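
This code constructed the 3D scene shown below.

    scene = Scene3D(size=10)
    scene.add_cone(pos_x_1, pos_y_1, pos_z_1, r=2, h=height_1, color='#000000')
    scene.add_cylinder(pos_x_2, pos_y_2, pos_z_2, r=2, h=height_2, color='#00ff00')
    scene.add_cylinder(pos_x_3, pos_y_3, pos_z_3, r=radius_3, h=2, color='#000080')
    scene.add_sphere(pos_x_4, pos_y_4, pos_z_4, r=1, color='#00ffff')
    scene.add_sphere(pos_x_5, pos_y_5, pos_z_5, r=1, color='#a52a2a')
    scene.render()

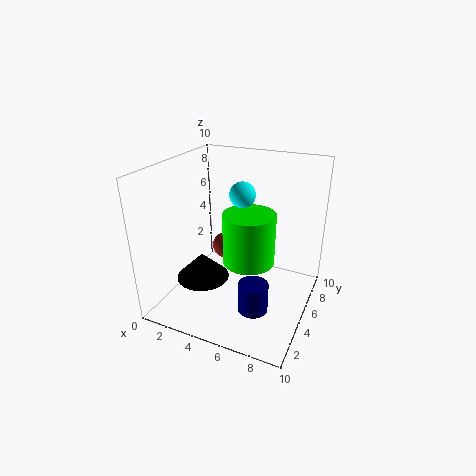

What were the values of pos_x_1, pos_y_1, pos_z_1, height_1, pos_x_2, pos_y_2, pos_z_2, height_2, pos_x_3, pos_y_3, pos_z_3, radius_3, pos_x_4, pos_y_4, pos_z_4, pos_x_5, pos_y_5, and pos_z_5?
pos_x_1 = 2; pos_y_1 = 5; pos_z_1 = 1; height_1 = 2; pos_x_2 = 5; pos_y_2 = 7; pos_z_2 = 2; height_2 = 4; pos_x_3 = 7; pos_y_3 = 3; pos_z_3 = 1; radius_3 = 1; pos_x_4 = 4; pos_y_4 = 8; pos_z_4 = 7; pos_x_5 = 3; pos_y_5 = 7; pos_z_5 = 3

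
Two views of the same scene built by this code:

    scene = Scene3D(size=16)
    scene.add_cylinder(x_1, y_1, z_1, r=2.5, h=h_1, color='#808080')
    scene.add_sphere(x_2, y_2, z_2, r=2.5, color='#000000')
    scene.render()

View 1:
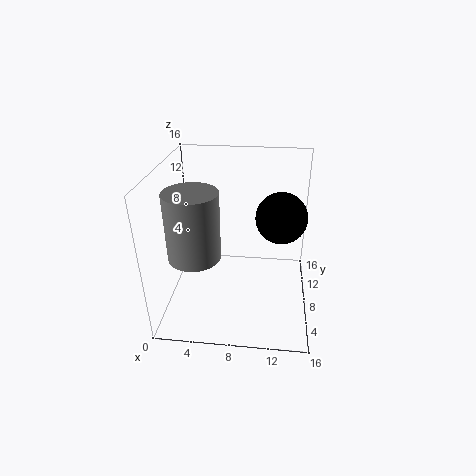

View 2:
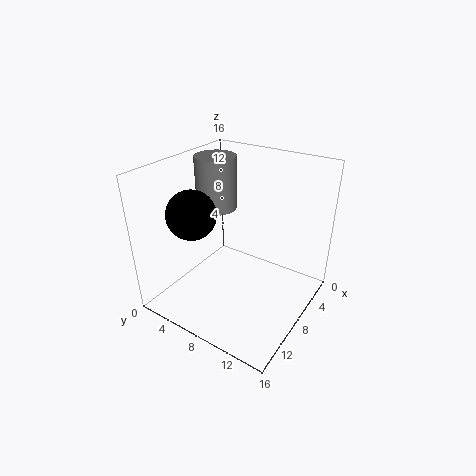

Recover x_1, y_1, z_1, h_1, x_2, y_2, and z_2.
x_1 = 4.5
y_1 = 2.5
z_1 = 9
h_1 = 6.5
x_2 = 12.5
y_2 = 5.5
z_2 = 12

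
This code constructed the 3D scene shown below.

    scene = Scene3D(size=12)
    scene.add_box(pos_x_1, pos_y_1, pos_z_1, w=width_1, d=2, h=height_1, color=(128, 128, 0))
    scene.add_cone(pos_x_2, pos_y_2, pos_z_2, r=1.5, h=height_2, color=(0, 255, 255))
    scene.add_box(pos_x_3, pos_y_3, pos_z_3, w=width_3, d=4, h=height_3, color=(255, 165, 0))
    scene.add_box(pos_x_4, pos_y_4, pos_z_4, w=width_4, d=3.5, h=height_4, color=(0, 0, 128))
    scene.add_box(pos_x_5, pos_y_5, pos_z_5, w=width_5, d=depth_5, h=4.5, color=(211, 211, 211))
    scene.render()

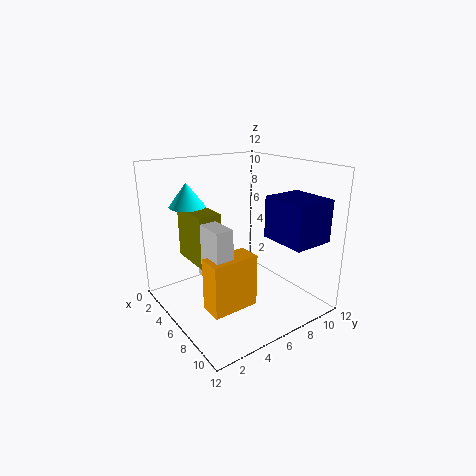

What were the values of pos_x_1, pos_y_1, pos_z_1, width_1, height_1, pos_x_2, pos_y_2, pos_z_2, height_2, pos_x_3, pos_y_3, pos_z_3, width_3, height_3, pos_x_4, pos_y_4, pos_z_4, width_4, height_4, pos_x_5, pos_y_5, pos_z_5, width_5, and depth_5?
pos_x_1 = 1; pos_y_1 = 3; pos_z_1 = 3.5; width_1 = 4; height_1 = 4.5; pos_x_2 = 3; pos_y_2 = 3; pos_z_2 = 8.5; height_2 = 2; pos_x_3 = 6; pos_y_3 = 2.5; pos_z_3 = 0.5; width_3 = 2; height_3 = 4.5; pos_x_4 = 7; pos_y_4 = 8; pos_z_4 = 6; width_4 = 4; height_4 = 3.5; pos_x_5 = 4.5; pos_y_5 = 3; pos_z_5 = 3; width_5 = 3; depth_5 = 1.5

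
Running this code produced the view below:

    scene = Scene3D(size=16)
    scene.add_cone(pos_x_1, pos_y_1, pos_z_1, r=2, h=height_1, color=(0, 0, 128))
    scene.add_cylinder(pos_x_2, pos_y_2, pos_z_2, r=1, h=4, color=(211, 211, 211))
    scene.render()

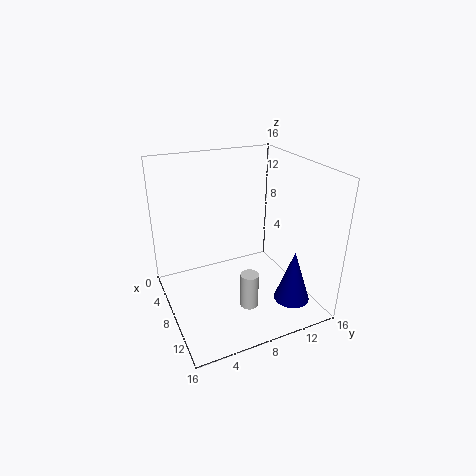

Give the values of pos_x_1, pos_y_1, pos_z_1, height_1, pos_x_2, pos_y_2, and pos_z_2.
pos_x_1 = 12, pos_y_1 = 13, pos_z_1 = 1, height_1 = 6, pos_x_2 = 11, pos_y_2 = 8, pos_z_2 = 1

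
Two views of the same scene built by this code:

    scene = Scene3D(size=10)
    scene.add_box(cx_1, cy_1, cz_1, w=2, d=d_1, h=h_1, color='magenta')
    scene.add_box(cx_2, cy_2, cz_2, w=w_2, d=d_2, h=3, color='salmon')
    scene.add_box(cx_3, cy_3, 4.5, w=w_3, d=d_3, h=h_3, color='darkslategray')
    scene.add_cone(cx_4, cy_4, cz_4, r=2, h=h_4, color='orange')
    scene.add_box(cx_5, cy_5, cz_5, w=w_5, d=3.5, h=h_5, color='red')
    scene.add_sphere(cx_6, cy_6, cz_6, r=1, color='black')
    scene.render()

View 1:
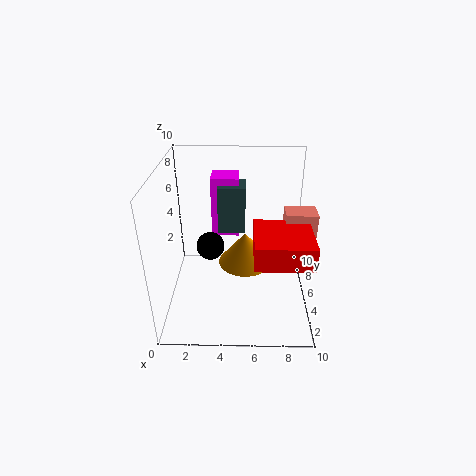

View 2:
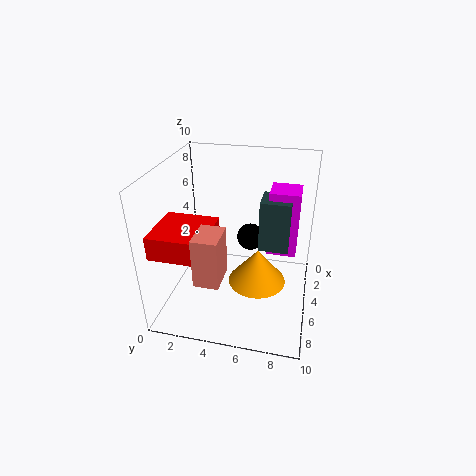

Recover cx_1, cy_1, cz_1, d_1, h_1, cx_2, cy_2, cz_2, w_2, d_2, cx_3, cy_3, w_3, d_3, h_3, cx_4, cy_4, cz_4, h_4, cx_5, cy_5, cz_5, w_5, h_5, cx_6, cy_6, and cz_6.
cx_1 = 3; cy_1 = 7; cz_1 = 4; d_1 = 2; h_1 = 4.5; cx_2 = 8; cy_2 = 3.5; cz_2 = 4.5; w_2 = 2; d_2 = 1.5; cx_3 = 3.5; cy_3 = 6.5; w_3 = 2; d_3 = 2; h_3 = 3.5; cx_4 = 5.5; cy_4 = 6.5; cz_4 = 2; h_4 = 2.5; cx_5 = 6; cy_5 = 0.5; cz_5 = 5.5; w_5 = 3.5; h_5 = 1.5; cx_6 = 3; cy_6 = 5.5; cz_6 = 4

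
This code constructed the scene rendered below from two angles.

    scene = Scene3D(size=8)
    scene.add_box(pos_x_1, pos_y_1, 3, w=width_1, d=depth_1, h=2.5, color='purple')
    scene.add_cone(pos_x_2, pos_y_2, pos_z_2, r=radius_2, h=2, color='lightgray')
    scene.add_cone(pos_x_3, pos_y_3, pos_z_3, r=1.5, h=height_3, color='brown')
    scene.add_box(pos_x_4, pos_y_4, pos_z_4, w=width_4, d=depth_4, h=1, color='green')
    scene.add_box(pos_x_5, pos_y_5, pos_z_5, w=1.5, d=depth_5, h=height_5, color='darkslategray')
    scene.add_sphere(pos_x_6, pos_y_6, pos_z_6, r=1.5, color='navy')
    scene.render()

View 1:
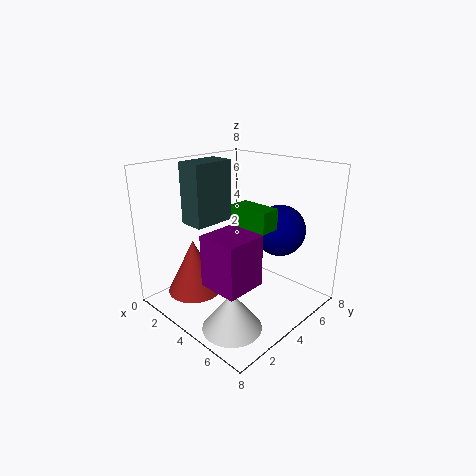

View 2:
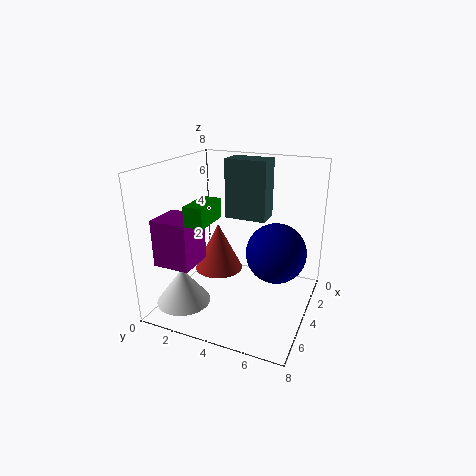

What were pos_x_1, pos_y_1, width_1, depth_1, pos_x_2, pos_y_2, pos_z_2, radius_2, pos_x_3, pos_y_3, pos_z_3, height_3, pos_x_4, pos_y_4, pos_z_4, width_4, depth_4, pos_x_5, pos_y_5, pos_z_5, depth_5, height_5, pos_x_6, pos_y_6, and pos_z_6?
pos_x_1 = 5; pos_y_1 = 0.5; width_1 = 2; depth_1 = 2; pos_x_2 = 6; pos_y_2 = 1.5; pos_z_2 = 0.5; radius_2 = 1.5; pos_x_3 = 2.5; pos_y_3 = 2; pos_z_3 = 1; height_3 = 3; pos_x_4 = 5; pos_y_4 = 2.5; pos_z_4 = 5.5; width_4 = 2; depth_4 = 1; pos_x_5 = 1; pos_y_5 = 2.5; pos_z_5 = 4.5; depth_5 = 2.5; height_5 = 3.5; pos_x_6 = 5; pos_y_6 = 6.5; pos_z_6 = 4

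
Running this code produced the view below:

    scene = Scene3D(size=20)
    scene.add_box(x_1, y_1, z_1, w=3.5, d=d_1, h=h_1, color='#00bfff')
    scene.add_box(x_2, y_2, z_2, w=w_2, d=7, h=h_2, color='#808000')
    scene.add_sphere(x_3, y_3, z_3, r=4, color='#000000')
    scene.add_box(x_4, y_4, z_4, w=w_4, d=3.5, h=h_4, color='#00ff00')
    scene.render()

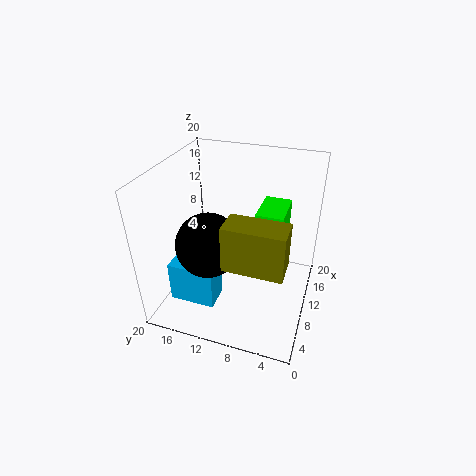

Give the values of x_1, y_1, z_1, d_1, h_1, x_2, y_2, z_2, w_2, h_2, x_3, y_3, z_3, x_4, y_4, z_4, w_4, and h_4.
x_1 = 2.5
y_1 = 11
z_1 = 3.5
d_1 = 6
h_1 = 5.5
x_2 = 1
y_2 = 2
z_2 = 11.5
w_2 = 3.5
h_2 = 5.5
x_3 = 4.5
y_3 = 12
z_3 = 12
x_4 = 7.5
y_4 = 3.5
z_4 = 10.5
w_4 = 5.5
h_4 = 5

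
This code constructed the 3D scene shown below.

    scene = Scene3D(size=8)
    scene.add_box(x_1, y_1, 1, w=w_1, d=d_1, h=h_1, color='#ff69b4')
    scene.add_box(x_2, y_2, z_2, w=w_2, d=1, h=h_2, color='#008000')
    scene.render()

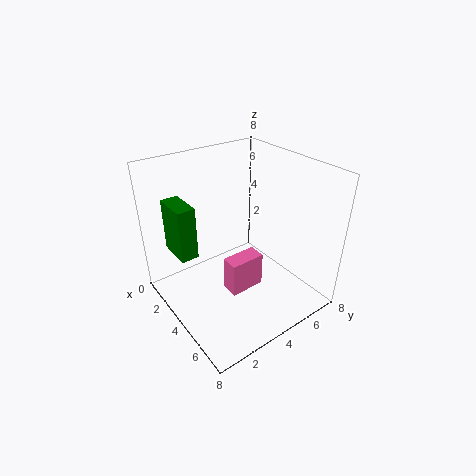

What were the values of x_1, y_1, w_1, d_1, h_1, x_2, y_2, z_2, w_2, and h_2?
x_1 = 4
y_1 = 3
w_1 = 1
d_1 = 2
h_1 = 2
x_2 = 1
y_2 = 1
z_2 = 3
w_2 = 2
h_2 = 3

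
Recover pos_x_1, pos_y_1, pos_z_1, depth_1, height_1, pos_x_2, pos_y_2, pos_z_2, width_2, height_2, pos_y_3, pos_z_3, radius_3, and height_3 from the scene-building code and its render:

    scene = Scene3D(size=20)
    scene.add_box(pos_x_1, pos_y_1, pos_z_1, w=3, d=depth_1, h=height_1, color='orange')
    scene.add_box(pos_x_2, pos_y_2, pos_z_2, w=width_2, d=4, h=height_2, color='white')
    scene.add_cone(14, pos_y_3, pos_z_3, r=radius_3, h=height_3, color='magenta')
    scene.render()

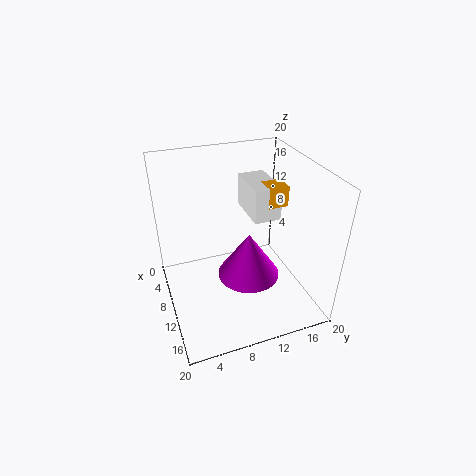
pos_x_1 = 6, pos_y_1 = 15, pos_z_1 = 13, depth_1 = 3, height_1 = 3, pos_x_2 = 2, pos_y_2 = 13, pos_z_2 = 11, width_2 = 7, height_2 = 5, pos_y_3 = 10, pos_z_3 = 7, radius_3 = 4, height_3 = 6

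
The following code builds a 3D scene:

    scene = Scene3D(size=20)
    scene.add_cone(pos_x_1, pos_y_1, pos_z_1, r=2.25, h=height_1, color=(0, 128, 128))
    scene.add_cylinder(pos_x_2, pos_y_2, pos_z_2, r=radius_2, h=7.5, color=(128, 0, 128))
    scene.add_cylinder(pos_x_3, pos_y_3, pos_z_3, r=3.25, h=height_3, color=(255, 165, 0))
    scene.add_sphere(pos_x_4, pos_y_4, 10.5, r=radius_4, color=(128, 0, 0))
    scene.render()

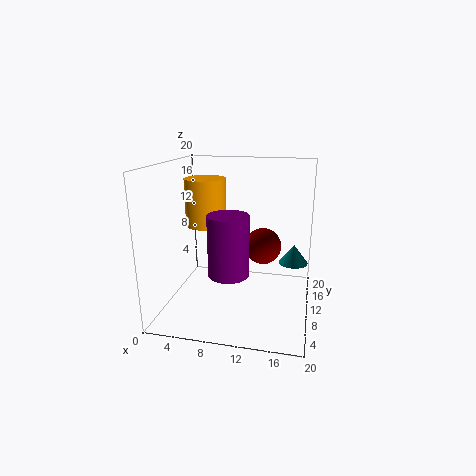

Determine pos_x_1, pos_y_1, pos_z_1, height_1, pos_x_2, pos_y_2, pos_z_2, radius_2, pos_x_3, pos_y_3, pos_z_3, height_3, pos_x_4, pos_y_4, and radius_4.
pos_x_1 = 17.5, pos_y_1 = 16.25, pos_z_1 = 4.25, height_1 = 3, pos_x_2 = 10.25, pos_y_2 = 3.75, pos_z_2 = 7.5, radius_2 = 2.5, pos_x_3 = 3.25, pos_y_3 = 16.5, pos_z_3 = 9.5, height_3 = 7.5, pos_x_4 = 14, pos_y_4 = 6.5, radius_4 = 2.25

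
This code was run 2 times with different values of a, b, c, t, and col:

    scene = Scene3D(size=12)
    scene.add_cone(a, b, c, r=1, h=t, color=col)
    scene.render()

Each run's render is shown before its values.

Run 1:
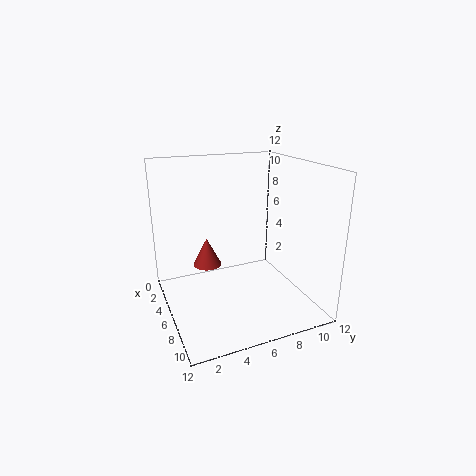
a = 8.5; b = 2.5; c = 5.5; t = 2; col = 'brown'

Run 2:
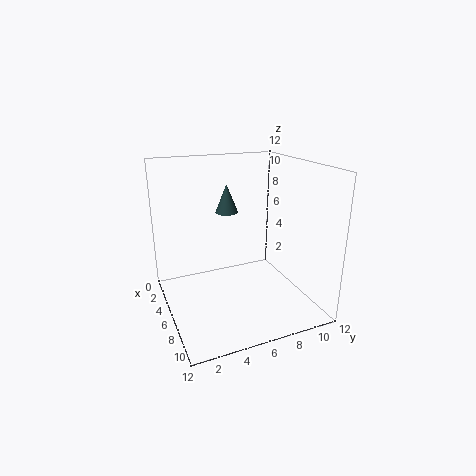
a = 3.5; b = 6; c = 7.5; t = 2.5; col = 'darkslategray'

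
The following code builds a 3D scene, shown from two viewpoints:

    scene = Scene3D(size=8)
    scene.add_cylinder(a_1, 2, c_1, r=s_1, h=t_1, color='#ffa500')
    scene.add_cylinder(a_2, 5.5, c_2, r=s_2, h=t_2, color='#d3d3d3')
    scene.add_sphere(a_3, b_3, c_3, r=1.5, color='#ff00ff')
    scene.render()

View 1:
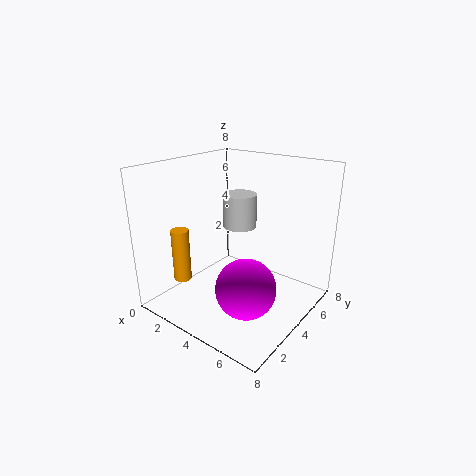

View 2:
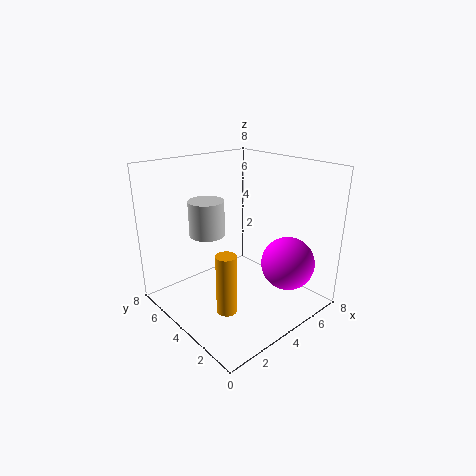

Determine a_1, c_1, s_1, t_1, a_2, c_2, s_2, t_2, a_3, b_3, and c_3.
a_1 = 1.5
c_1 = 1.5
s_1 = 0.5
t_1 = 3
a_2 = 3
c_2 = 4
s_2 = 1
t_2 = 2
a_3 = 6
b_3 = 2
c_3 = 2.5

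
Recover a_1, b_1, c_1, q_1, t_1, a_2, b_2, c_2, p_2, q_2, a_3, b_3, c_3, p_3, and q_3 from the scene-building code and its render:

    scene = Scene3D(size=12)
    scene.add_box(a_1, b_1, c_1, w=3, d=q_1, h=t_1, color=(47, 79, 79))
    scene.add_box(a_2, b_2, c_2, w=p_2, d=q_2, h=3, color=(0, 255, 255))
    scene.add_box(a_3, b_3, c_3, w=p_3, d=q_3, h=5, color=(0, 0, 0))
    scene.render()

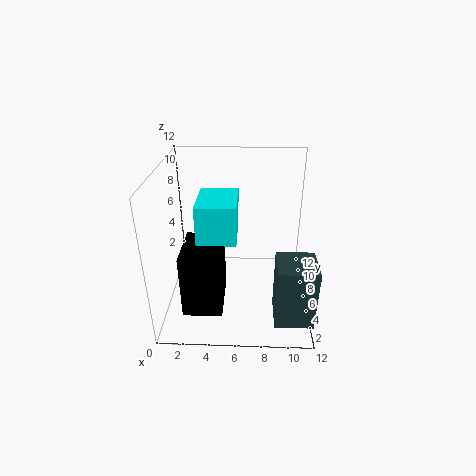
a_1 = 9; b_1 = 1; c_1 = 1; q_1 = 3; t_1 = 5; a_2 = 3; b_2 = 3; c_2 = 7; p_2 = 3; q_2 = 4; a_3 = 2; b_3 = 1; c_3 = 2; p_3 = 3; q_3 = 4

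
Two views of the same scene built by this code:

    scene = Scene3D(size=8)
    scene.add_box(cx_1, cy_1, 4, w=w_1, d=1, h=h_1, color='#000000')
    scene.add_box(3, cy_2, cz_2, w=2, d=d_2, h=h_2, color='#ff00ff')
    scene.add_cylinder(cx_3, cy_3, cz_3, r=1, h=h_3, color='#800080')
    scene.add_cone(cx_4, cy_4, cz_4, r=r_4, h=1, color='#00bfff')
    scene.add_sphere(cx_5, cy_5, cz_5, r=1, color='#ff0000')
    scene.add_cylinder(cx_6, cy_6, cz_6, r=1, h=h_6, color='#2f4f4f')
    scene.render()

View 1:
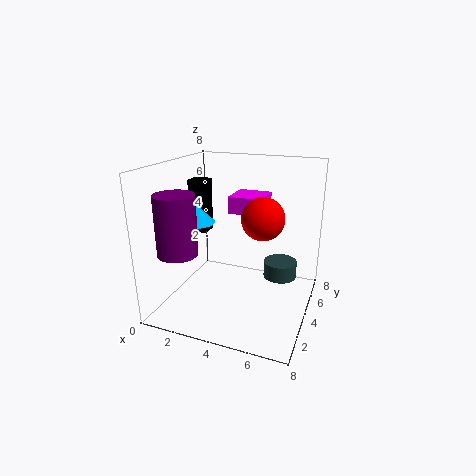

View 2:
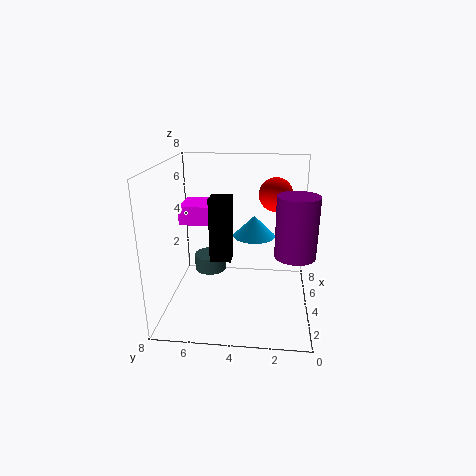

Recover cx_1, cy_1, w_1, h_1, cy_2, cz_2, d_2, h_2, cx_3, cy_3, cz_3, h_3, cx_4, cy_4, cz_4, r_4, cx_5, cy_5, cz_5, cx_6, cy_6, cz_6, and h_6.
cx_1 = 1; cy_1 = 4; w_1 = 1; h_1 = 3; cy_2 = 5; cz_2 = 5; d_2 = 2; h_2 = 1; cx_3 = 2; cy_3 = 1; cz_3 = 4; h_3 = 3; cx_4 = 2; cy_4 = 3; cz_4 = 5; r_4 = 1; cx_5 = 6; cy_5 = 2; cz_5 = 6; cx_6 = 6; cy_6 = 6; cz_6 = 1; h_6 = 1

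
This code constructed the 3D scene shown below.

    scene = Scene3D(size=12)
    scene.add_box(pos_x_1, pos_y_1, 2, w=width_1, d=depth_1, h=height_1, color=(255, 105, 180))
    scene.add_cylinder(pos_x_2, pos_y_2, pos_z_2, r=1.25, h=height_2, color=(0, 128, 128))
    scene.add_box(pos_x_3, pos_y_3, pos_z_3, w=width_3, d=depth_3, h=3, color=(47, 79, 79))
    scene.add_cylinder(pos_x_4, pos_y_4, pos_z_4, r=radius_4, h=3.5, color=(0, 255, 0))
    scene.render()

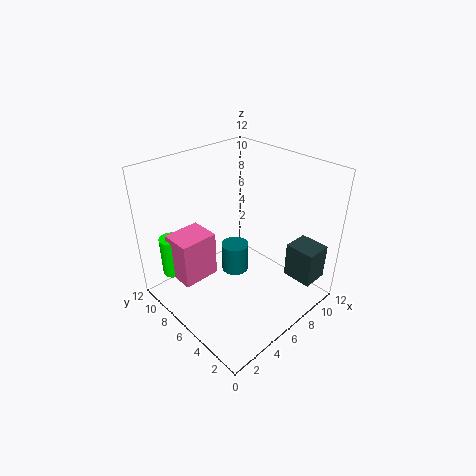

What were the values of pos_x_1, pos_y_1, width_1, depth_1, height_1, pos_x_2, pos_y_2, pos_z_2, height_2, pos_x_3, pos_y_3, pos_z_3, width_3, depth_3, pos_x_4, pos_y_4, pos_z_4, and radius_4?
pos_x_1 = 1.75
pos_y_1 = 7.75
width_1 = 3.25
depth_1 = 2.75
height_1 = 4
pos_x_2 = 7.5
pos_y_2 = 8
pos_z_2 = 1
height_2 = 2.75
pos_x_3 = 8.75
pos_y_3 = 0.5
pos_z_3 = 2.5
width_3 = 2.25
depth_3 = 2.5
pos_x_4 = 2.25
pos_y_4 = 10.5
pos_z_4 = 2
radius_4 = 1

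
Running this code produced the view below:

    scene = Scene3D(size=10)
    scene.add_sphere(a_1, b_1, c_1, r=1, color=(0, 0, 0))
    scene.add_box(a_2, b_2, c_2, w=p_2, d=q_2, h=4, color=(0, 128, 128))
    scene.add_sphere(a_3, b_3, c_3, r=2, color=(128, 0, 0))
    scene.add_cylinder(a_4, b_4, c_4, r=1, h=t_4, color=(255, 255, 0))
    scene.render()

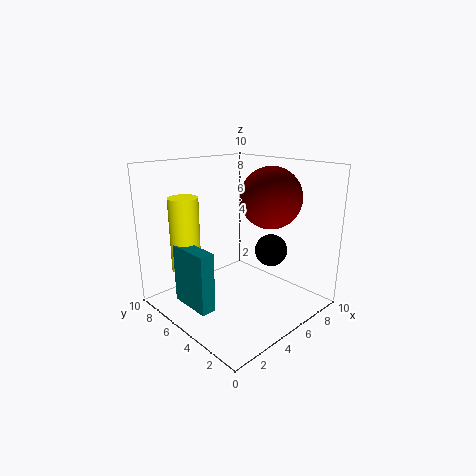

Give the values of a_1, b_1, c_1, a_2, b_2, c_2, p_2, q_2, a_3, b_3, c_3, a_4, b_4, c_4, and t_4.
a_1 = 5; b_1 = 2; c_1 = 5; a_2 = 1; b_2 = 4; c_2 = 1; p_2 = 1; q_2 = 3; a_3 = 6; b_3 = 3; c_3 = 8; a_4 = 2; b_4 = 7; c_4 = 3; t_4 = 5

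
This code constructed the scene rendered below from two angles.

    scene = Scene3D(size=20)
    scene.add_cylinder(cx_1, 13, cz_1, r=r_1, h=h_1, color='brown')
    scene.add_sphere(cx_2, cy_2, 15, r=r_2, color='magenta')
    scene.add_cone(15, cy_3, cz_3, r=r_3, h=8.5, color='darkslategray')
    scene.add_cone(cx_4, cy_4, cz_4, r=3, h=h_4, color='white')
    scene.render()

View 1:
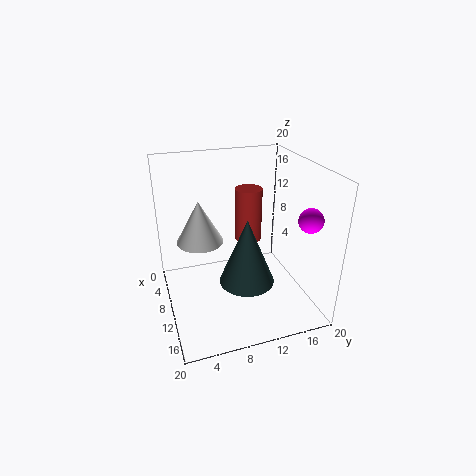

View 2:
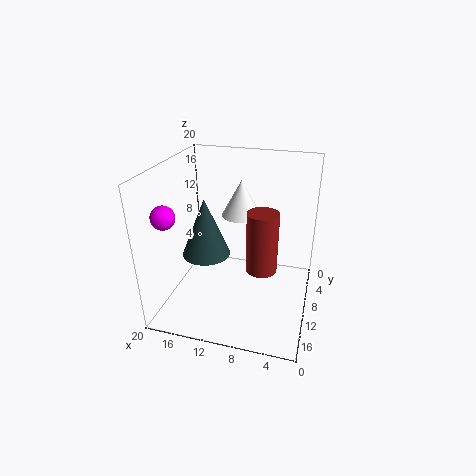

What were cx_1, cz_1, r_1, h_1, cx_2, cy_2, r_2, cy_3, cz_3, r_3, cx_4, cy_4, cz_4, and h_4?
cx_1 = 6
cz_1 = 7.5
r_1 = 2
h_1 = 8
cx_2 = 17.5
cy_2 = 16.5
r_2 = 1.5
cy_3 = 9.5
cz_3 = 6.5
r_3 = 3.5
cx_4 = 11
cy_4 = 4.5
cz_4 = 11
h_4 = 5.5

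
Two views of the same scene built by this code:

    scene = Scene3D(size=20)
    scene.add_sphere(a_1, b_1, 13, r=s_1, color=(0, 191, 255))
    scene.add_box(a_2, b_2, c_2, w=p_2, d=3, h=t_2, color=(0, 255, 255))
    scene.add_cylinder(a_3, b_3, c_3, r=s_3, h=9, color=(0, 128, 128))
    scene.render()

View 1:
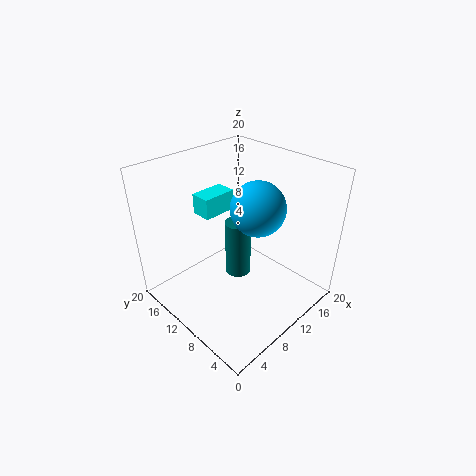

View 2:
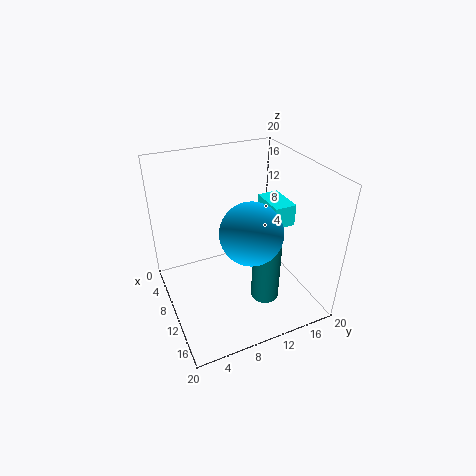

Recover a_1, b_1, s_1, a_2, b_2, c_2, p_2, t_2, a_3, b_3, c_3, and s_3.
a_1 = 14, b_1 = 10, s_1 = 4, a_2 = 8, b_2 = 14, c_2 = 12, p_2 = 5, t_2 = 3, a_3 = 13, b_3 = 13, c_3 = 1, s_3 = 2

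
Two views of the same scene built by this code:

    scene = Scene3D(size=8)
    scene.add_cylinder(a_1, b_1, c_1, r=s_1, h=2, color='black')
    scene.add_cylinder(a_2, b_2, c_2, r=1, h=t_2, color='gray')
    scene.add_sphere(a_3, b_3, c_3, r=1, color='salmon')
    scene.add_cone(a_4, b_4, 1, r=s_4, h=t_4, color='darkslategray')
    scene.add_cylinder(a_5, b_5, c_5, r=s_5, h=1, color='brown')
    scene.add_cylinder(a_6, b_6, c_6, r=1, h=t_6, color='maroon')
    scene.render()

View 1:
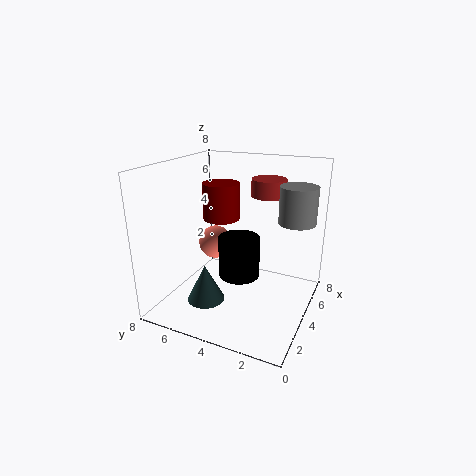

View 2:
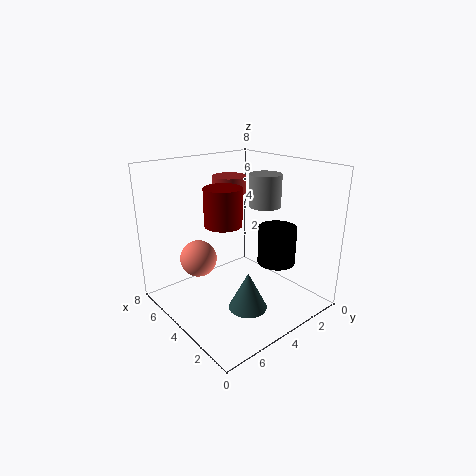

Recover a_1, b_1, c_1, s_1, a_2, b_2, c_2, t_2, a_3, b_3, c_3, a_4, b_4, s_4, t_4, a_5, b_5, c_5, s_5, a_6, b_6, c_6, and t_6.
a_1 = 2, b_1 = 3, c_1 = 3, s_1 = 1, a_2 = 5, b_2 = 1, c_2 = 5, t_2 = 2, a_3 = 5, b_3 = 6, c_3 = 3, a_4 = 2, b_4 = 5, s_4 = 1, t_4 = 2, a_5 = 6, b_5 = 3, c_5 = 6, s_5 = 1, a_6 = 4, b_6 = 5, c_6 = 5, t_6 = 2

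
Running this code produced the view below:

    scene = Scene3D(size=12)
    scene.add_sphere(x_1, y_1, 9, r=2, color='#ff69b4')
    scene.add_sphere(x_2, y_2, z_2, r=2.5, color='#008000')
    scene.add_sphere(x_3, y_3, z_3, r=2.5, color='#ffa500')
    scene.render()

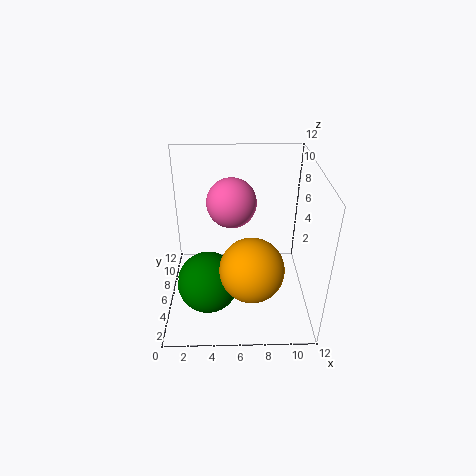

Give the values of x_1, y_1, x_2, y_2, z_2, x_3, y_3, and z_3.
x_1 = 5.5, y_1 = 6.5, x_2 = 3.5, y_2 = 4, z_2 = 3, x_3 = 7, y_3 = 3, z_3 = 5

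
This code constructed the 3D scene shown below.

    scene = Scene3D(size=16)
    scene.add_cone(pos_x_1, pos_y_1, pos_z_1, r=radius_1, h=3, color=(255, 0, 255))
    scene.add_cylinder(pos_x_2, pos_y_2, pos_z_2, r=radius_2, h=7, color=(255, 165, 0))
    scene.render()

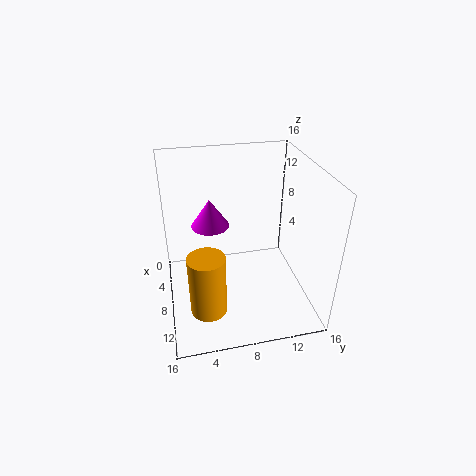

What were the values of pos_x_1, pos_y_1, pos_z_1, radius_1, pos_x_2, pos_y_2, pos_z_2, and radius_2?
pos_x_1 = 8
pos_y_1 = 5
pos_z_1 = 10
radius_1 = 2
pos_x_2 = 11
pos_y_2 = 4
pos_z_2 = 1
radius_2 = 2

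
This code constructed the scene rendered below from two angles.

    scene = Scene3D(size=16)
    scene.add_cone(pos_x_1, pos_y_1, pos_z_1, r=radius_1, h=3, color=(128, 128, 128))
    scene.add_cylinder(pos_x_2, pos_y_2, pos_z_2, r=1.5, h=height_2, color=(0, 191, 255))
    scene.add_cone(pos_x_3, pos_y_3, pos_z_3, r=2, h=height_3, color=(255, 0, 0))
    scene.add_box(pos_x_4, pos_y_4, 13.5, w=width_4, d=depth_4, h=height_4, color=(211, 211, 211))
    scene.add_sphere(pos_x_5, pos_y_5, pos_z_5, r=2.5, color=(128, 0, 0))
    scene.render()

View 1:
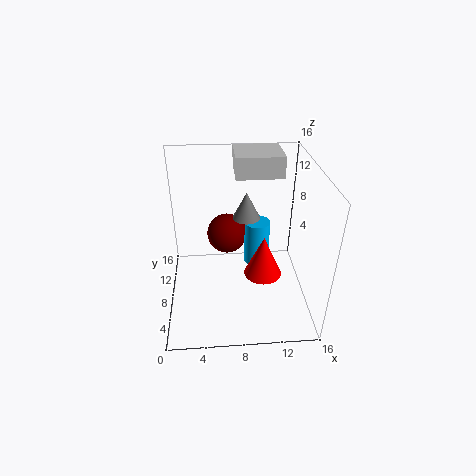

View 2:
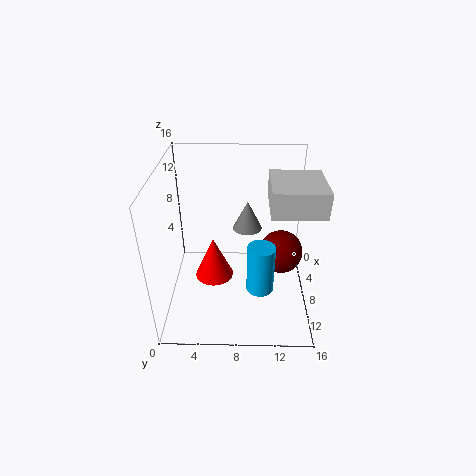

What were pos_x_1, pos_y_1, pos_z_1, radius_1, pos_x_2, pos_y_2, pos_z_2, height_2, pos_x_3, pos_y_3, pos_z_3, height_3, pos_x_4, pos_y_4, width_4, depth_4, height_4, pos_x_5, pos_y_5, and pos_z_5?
pos_x_1 = 9, pos_y_1 = 9, pos_z_1 = 10, radius_1 = 1.5, pos_x_2 = 10.5, pos_y_2 = 10.5, pos_z_2 = 3, height_2 = 5.5, pos_x_3 = 10.5, pos_y_3 = 5.5, pos_z_3 = 5, height_3 = 4.5, pos_x_4 = 8, pos_y_4 = 11, width_4 = 5.5, depth_4 = 5, height_4 = 2.5, pos_x_5 = 7, pos_y_5 = 13, pos_z_5 = 5.5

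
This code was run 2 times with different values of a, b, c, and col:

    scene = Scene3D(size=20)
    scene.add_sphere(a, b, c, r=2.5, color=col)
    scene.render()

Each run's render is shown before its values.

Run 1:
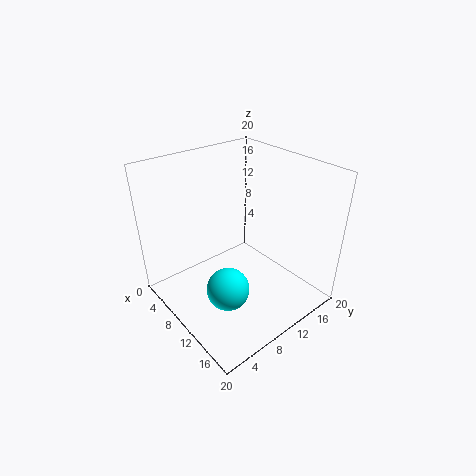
a = 16; b = 3.5; c = 8.5; col = 'cyan'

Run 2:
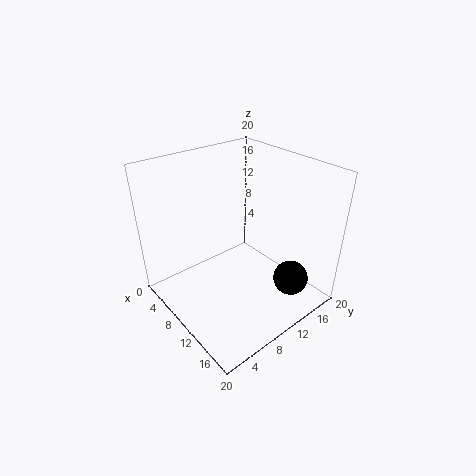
a = 15.5; b = 15.5; c = 3.5; col = 'black'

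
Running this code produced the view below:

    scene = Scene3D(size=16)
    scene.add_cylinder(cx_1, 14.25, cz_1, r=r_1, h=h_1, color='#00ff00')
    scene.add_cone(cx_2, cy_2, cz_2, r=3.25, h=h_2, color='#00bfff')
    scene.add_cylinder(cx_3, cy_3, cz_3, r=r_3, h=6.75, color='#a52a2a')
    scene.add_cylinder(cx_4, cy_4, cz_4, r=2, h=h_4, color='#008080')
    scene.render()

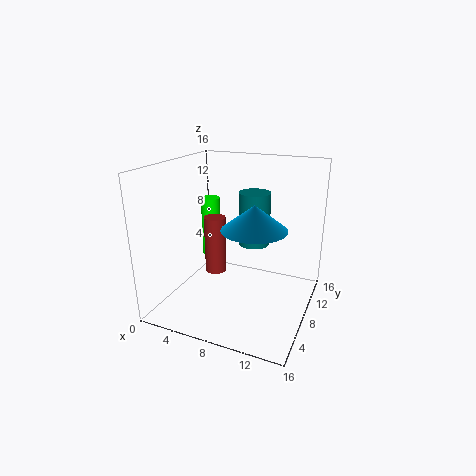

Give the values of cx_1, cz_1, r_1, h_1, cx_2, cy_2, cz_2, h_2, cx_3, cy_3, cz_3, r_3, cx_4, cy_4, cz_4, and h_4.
cx_1 = 1.25; cz_1 = 2.25; r_1 = 1.25; h_1 = 8; cx_2 = 11; cy_2 = 5; cz_2 = 10.5; h_2 = 2.5; cx_3 = 4.75; cy_3 = 8.75; cz_3 = 3; r_3 = 1.25; cx_4 = 7.75; cy_4 = 13.75; cz_4 = 5; h_4 = 6.75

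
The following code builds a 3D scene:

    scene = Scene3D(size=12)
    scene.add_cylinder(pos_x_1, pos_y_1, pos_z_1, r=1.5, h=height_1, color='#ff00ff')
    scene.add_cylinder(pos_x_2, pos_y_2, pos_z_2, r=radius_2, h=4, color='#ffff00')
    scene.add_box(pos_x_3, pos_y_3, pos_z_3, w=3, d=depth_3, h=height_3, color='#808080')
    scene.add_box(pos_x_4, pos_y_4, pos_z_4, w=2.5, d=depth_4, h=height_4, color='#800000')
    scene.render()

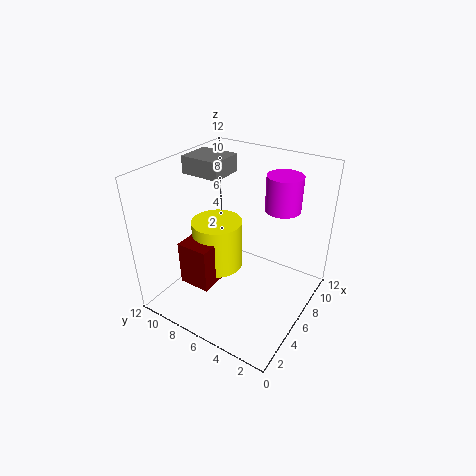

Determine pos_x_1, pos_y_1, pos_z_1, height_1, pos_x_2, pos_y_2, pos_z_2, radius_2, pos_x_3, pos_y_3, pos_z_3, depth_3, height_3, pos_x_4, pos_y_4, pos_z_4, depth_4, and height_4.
pos_x_1 = 9
pos_y_1 = 3.5
pos_z_1 = 8
height_1 = 3
pos_x_2 = 4.5
pos_y_2 = 7
pos_z_2 = 4
radius_2 = 2
pos_x_3 = 6
pos_y_3 = 8
pos_z_3 = 10.5
depth_3 = 3.5
height_3 = 1.5
pos_x_4 = 1.5
pos_y_4 = 6
pos_z_4 = 3.5
depth_4 = 2.5
height_4 = 3.5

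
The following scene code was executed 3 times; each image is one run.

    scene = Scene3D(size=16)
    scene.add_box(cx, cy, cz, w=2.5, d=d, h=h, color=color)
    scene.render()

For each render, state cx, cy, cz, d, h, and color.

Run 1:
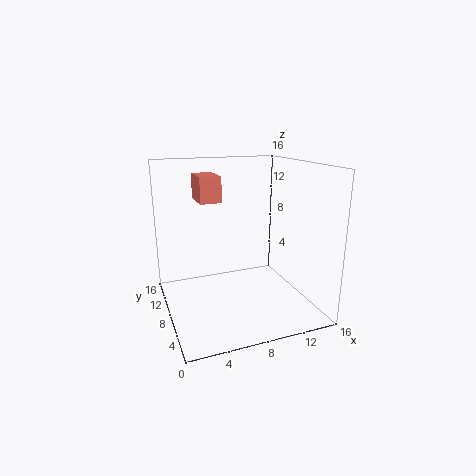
cx = 4.5, cy = 10.5, cz = 11.5, d = 4, h = 3, color = 'salmon'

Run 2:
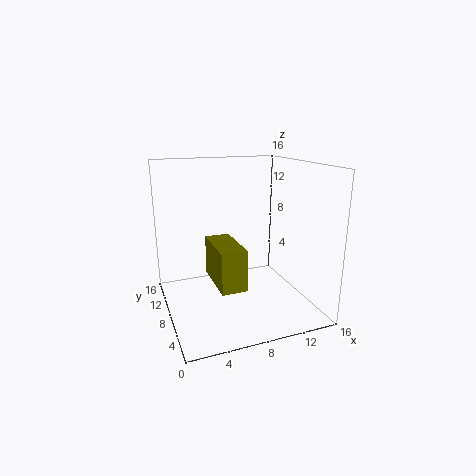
cx = 4, cy = 1.5, cz = 5, d = 5.5, h = 4, color = 'olive'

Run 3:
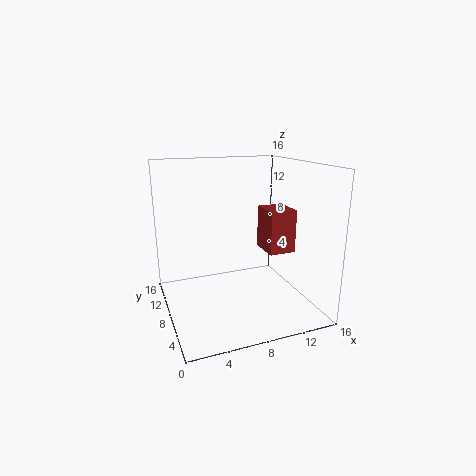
cx = 8.5, cy = 1, cz = 8.5, d = 3, h = 4, color = 'brown'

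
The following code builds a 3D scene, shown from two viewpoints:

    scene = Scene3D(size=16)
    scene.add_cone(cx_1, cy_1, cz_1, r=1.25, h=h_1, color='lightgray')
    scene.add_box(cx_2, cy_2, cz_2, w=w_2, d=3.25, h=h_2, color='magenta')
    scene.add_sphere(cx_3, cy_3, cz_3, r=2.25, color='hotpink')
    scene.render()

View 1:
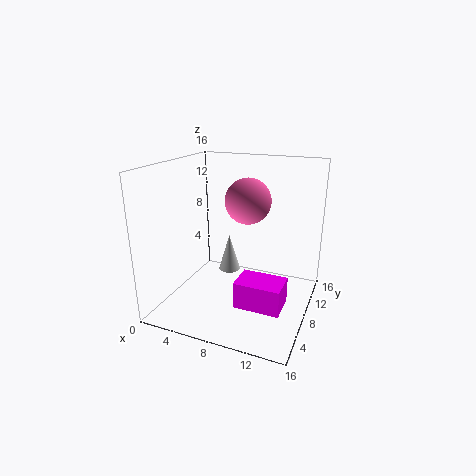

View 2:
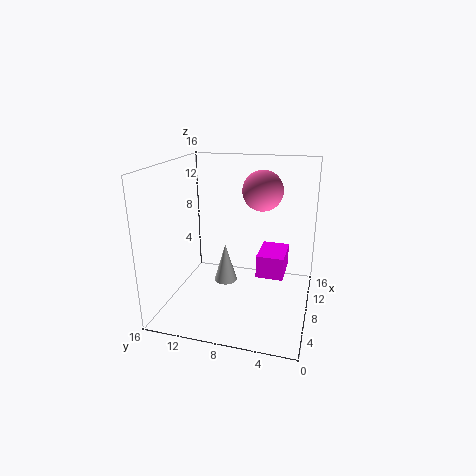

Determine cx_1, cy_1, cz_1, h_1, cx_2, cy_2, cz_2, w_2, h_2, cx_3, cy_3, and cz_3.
cx_1 = 6.5, cy_1 = 9, cz_1 = 3.5, h_1 = 4.25, cx_2 = 9.5, cy_2 = 3, cz_2 = 2.5, w_2 = 4.75, h_2 = 2.75, cx_3 = 10, cy_3 = 5.75, cz_3 = 13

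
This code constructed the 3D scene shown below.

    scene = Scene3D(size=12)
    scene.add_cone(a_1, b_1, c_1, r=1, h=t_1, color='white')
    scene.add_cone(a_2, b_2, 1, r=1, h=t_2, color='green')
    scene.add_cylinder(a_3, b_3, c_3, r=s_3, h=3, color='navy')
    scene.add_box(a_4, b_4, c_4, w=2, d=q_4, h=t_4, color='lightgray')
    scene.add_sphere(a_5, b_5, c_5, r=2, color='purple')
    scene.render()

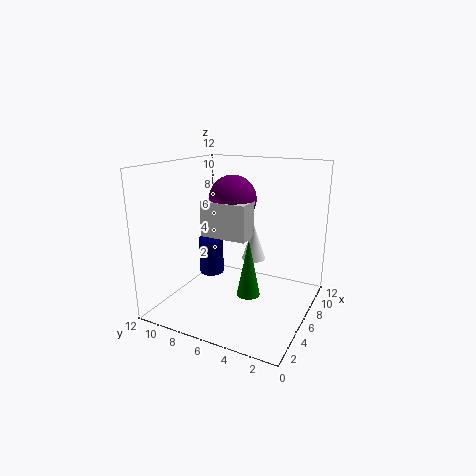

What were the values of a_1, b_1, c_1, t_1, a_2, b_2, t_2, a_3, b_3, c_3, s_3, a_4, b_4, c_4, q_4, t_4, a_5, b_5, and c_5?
a_1 = 7
b_1 = 5
c_1 = 4
t_1 = 3
a_2 = 6
b_2 = 5
t_2 = 5
a_3 = 5
b_3 = 8
c_3 = 3
s_3 = 1
a_4 = 5
b_4 = 5
c_4 = 6
q_4 = 4
t_4 = 3
a_5 = 7
b_5 = 7
c_5 = 9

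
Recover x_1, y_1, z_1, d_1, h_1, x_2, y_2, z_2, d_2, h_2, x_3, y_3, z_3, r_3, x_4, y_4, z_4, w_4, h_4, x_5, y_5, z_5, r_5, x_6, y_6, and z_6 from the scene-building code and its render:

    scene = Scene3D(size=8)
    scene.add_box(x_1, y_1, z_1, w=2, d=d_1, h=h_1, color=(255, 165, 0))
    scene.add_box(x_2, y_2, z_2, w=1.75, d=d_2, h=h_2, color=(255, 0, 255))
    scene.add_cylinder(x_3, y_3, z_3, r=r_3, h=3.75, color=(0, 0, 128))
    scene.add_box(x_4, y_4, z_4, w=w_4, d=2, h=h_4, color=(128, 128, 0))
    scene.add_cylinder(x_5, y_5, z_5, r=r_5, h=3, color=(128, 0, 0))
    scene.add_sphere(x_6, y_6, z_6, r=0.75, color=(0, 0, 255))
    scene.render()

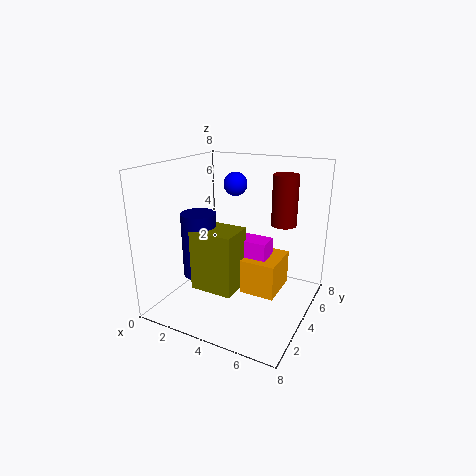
x_1 = 4.25, y_1 = 3.75, z_1 = 0.75, d_1 = 2.5, h_1 = 2, x_2 = 3.75, y_2 = 4.25, z_2 = 2.5, d_2 = 1.25, h_2 = 1.25, x_3 = 1.75, y_3 = 3.5, z_3 = 1.5, r_3 = 1, x_4 = 1.75, y_4 = 2.5, z_4 = 1, w_4 = 2.5, h_4 = 3.5, x_5 = 5.75, y_5 = 6.5, z_5 = 4.25, r_5 = 0.75, x_6 = 2.25, y_6 = 7, z_6 = 6.25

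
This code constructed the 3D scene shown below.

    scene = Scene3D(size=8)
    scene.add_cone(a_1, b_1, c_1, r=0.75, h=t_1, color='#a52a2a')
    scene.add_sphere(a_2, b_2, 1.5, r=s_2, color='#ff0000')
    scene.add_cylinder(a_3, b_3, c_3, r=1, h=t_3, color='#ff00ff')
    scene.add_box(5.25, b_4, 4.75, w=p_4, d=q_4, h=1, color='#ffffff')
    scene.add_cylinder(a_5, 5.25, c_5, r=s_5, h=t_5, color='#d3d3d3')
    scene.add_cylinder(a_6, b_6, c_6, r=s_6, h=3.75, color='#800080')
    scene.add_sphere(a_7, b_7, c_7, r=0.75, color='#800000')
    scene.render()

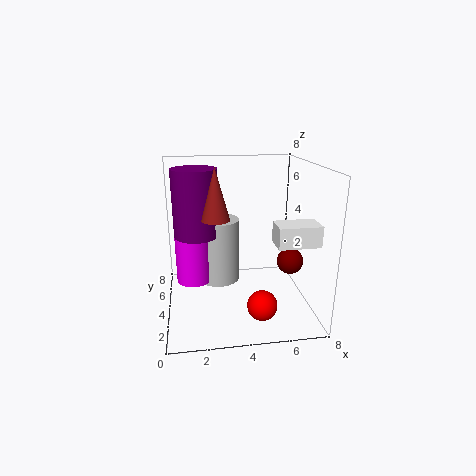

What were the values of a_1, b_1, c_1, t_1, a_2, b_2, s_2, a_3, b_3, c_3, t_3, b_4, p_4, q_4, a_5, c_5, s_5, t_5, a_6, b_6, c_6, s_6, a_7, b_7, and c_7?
a_1 = 2.75, b_1 = 3.5, c_1 = 5.25, t_1 = 2.75, a_2 = 4.75, b_2 = 1, s_2 = 0.75, a_3 = 1.5, b_3 = 4.75, c_3 = 1.25, t_3 = 3.25, b_4 = 0.25, p_4 = 2, q_4 = 1.25, a_5 = 3, c_5 = 1, s_5 = 1.25, t_5 = 3.75, a_6 = 1.75, b_6 = 4.75, c_6 = 4, s_6 = 1.25, a_7 = 7, b_7 = 3.75, c_7 = 2.5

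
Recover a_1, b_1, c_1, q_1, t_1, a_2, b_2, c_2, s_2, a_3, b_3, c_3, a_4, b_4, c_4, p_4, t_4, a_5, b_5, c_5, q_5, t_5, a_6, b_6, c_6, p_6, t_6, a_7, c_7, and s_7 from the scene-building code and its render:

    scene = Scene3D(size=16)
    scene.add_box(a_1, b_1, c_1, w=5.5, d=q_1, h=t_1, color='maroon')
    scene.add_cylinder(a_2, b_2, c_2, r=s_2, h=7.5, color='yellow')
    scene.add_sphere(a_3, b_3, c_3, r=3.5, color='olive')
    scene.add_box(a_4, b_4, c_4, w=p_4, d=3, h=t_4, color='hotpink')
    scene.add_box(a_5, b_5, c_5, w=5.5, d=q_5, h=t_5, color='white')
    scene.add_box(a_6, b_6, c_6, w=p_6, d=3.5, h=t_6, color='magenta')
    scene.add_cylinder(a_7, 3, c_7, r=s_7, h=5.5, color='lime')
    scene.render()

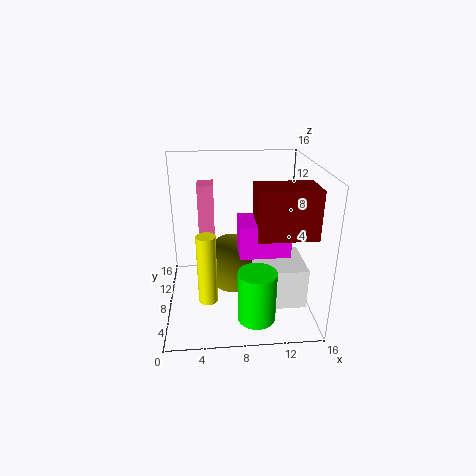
a_1 = 9; b_1 = 0.5; c_1 = 11; q_1 = 3.5; t_1 = 4.5; a_2 = 4.5; b_2 = 4.5; c_2 = 2.5; s_2 = 1; a_3 = 7.5; b_3 = 9.5; c_3 = 4; a_4 = 3.5; b_4 = 13; c_4 = 6; p_4 = 2; t_4 = 6.5; a_5 = 9.5; b_5 = 3.5; c_5 = 1.5; q_5 = 5.5; t_5 = 4.5; a_6 = 7.5; b_6 = 0.5; c_6 = 9.5; p_6 = 4.5; t_6 = 3; a_7 = 9.5; c_7 = 1; s_7 = 2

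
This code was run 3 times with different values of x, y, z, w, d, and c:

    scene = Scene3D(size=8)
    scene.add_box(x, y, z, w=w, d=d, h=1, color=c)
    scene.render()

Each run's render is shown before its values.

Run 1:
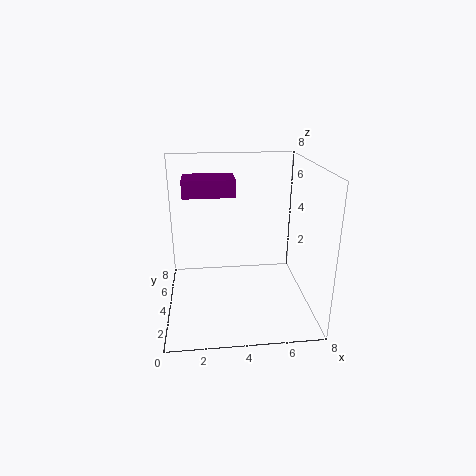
x = 1, y = 5, z = 6, w = 3, d = 2, c = 'purple'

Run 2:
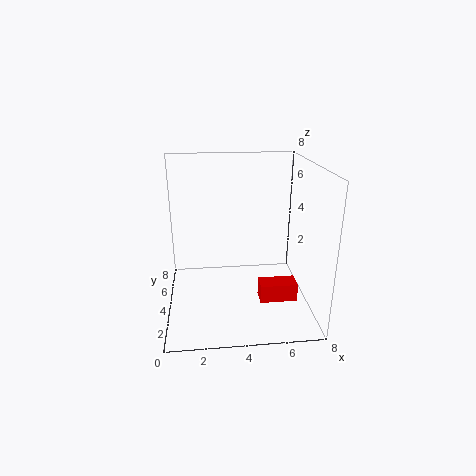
x = 5, y = 2, z = 1, w = 2, d = 1, c = 'red'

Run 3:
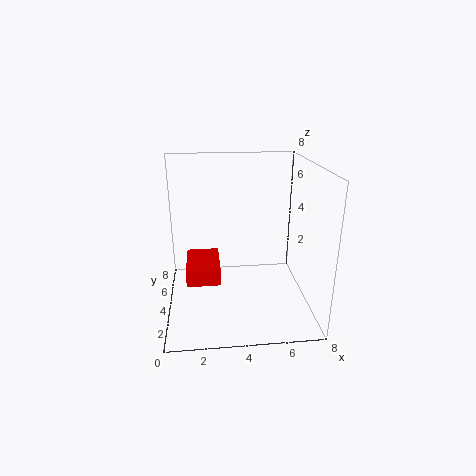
x = 1, y = 4, z = 1, w = 2, d = 3, c = 'red'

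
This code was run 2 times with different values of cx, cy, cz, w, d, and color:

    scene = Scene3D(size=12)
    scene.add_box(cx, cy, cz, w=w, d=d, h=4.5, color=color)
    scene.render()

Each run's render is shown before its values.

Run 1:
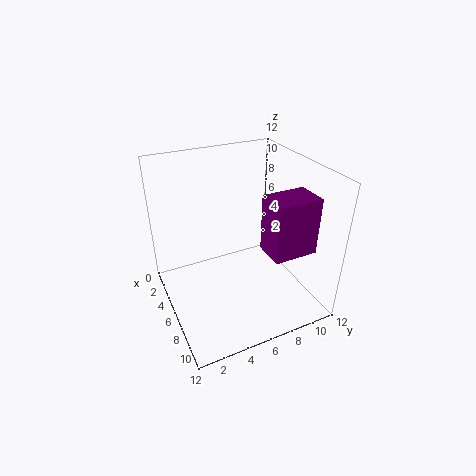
cx = 8; cy = 7; cz = 6; w = 2.5; d = 3.5; color = 'purple'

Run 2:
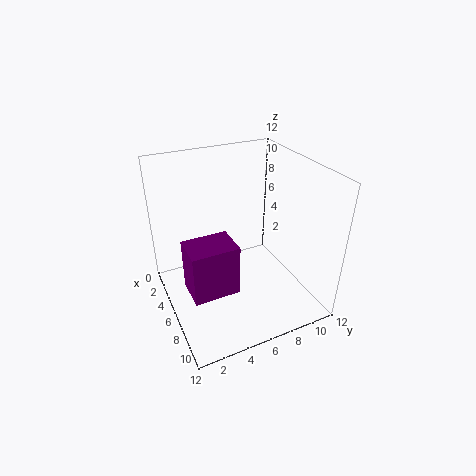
cx = 4.5; cy = 1.5; cz = 1.5; w = 3; d = 4; color = 'purple'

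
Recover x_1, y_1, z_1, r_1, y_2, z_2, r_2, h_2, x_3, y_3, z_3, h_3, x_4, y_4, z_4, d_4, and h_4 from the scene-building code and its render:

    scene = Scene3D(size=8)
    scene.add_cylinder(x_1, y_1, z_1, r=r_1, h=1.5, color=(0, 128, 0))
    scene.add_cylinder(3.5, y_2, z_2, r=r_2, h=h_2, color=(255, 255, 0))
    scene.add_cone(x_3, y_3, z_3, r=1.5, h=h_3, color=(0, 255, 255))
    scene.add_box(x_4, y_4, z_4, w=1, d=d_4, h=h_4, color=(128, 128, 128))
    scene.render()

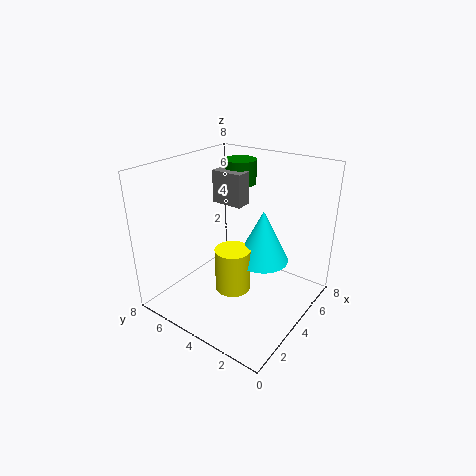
x_1 = 7
y_1 = 6
z_1 = 6
r_1 = 1
y_2 = 4
z_2 = 1
r_2 = 1
h_2 = 2.5
x_3 = 5
y_3 = 3
z_3 = 2.5
h_3 = 3
x_4 = 5.5
y_4 = 5
z_4 = 5
d_4 = 2
h_4 = 2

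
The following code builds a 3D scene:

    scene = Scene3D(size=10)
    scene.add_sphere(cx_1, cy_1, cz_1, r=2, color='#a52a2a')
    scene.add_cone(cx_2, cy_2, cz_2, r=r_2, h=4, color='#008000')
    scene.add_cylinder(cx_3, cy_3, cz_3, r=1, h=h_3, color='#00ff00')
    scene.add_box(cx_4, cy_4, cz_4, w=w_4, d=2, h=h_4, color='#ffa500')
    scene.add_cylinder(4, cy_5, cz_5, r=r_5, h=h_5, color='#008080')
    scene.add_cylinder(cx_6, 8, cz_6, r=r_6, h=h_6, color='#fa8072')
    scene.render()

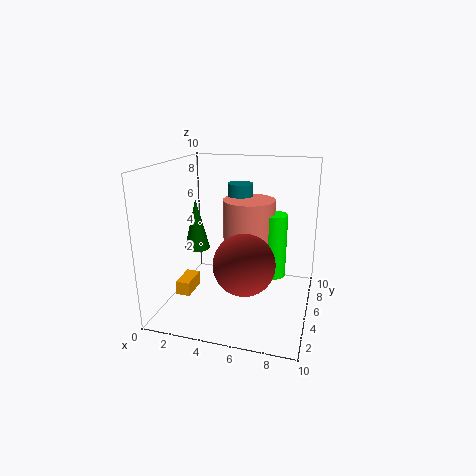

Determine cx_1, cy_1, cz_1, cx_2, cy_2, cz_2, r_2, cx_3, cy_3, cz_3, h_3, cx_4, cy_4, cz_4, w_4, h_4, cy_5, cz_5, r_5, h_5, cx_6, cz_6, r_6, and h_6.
cx_1 = 6
cy_1 = 3
cz_1 = 4
cx_2 = 1
cy_2 = 7
cz_2 = 3
r_2 = 1
cx_3 = 7
cy_3 = 8
cz_3 = 1
h_3 = 5
cx_4 = 1
cy_4 = 3
cz_4 = 1
w_4 = 1
h_4 = 1
cy_5 = 9
cz_5 = 6
r_5 = 1
h_5 = 2
cx_6 = 5
cz_6 = 3
r_6 = 2
h_6 = 4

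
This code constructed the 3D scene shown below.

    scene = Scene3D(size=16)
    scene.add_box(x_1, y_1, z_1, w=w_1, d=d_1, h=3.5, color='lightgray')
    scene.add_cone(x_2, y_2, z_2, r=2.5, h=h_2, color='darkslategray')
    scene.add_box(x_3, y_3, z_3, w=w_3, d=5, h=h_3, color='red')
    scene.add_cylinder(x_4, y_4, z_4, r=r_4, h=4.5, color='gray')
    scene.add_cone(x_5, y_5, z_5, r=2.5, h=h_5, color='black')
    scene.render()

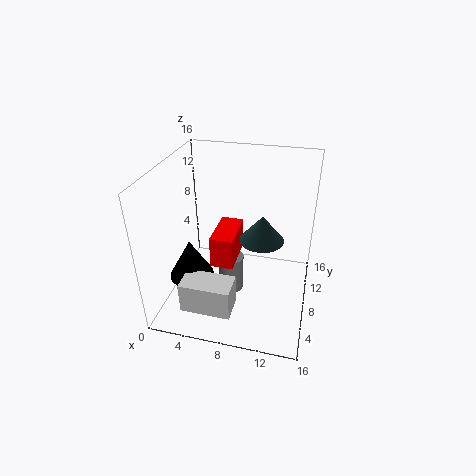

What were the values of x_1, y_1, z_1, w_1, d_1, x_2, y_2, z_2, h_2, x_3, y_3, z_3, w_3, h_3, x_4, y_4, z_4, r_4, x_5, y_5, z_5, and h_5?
x_1 = 3; y_1 = 2; z_1 = 1.5; w_1 = 5.5; d_1 = 3; x_2 = 10.5; y_2 = 9; z_2 = 7.5; h_2 = 3; x_3 = 5.5; y_3 = 5.5; z_3 = 5.5; w_3 = 2.5; h_3 = 3.5; x_4 = 7; y_4 = 8.5; z_4 = 0.5; r_4 = 1.5; x_5 = 3; y_5 = 6; z_5 = 3.5; h_5 = 4.5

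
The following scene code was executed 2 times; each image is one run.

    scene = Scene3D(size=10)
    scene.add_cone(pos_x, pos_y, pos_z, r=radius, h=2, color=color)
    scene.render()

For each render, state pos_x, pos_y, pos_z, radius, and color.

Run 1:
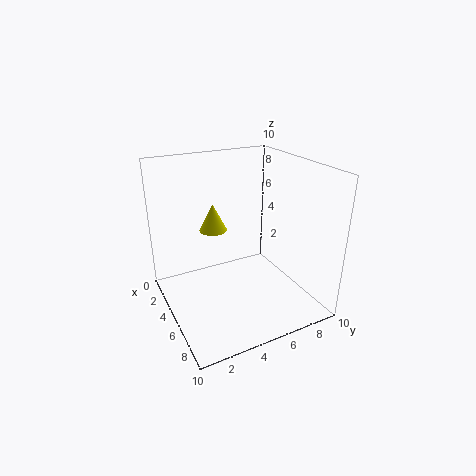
pos_x = 3; pos_y = 4; pos_z = 5; radius = 1; color = 'yellow'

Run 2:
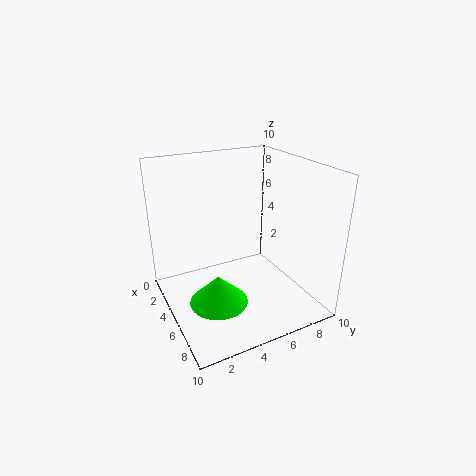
pos_x = 6; pos_y = 3; pos_z = 1; radius = 2; color = 'lime'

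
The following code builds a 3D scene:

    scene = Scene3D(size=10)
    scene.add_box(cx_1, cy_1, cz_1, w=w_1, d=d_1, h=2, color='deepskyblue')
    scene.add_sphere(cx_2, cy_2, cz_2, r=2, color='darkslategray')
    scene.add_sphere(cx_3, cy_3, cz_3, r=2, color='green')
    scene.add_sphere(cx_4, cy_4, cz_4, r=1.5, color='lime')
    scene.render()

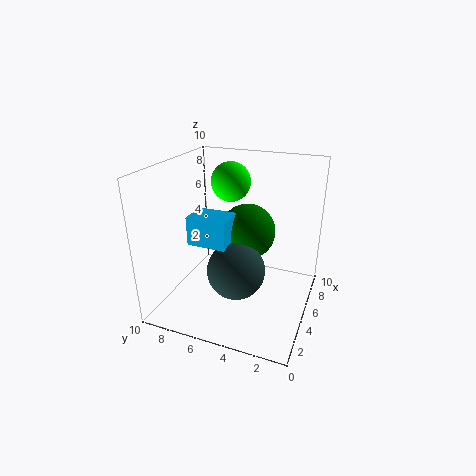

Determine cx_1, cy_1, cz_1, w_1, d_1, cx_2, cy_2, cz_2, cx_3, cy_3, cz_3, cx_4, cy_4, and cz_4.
cx_1 = 3.25; cy_1 = 5.25; cz_1 = 4.75; w_1 = 2; d_1 = 2.75; cx_2 = 4; cy_2 = 4.75; cz_2 = 3; cx_3 = 6.25; cy_3 = 4.75; cz_3 = 5; cx_4 = 8; cy_4 = 6.75; cz_4 = 8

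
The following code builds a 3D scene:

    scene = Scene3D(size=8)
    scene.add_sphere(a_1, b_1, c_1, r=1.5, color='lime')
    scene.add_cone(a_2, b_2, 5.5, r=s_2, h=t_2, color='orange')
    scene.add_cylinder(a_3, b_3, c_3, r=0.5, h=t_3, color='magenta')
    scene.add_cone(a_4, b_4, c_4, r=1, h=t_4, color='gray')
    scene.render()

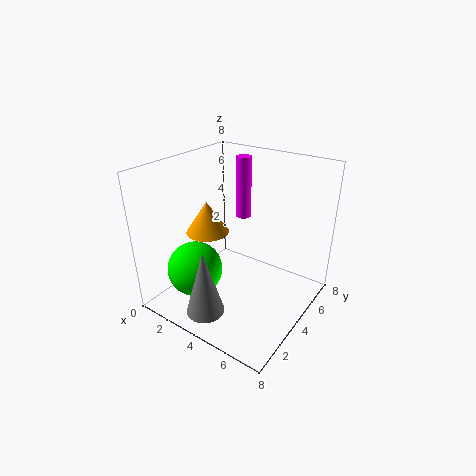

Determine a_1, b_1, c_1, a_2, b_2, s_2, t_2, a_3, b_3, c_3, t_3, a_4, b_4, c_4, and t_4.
a_1 = 2.5; b_1 = 2; c_1 = 2.5; a_2 = 4; b_2 = 1.5; s_2 = 1; t_2 = 1.5; a_3 = 2; b_3 = 7.5; c_3 = 3.5; t_3 = 4; a_4 = 4; b_4 = 1; c_4 = 1; t_4 = 3.5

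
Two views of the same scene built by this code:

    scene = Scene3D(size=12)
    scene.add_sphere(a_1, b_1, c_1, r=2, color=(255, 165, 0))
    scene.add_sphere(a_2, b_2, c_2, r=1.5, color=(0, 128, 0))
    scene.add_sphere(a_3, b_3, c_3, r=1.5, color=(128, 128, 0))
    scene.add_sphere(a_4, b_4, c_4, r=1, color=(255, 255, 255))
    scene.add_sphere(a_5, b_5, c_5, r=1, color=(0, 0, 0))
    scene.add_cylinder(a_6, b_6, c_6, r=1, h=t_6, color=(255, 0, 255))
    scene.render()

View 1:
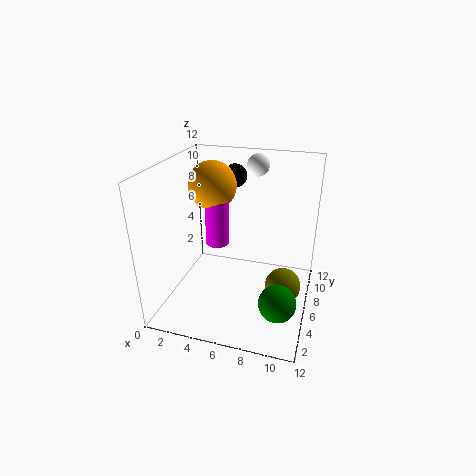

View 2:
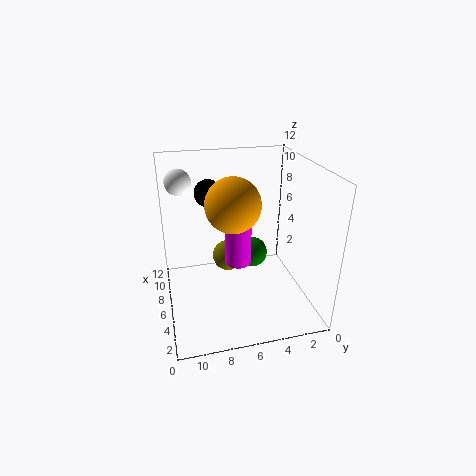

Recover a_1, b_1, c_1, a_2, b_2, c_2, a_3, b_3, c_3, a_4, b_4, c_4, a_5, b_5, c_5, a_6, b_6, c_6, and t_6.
a_1 = 3.5; b_1 = 7; c_1 = 10; a_2 = 10; b_2 = 3.5; c_2 = 2; a_3 = 10; b_3 = 6; c_3 = 2; a_4 = 6.5; b_4 = 10.5; c_4 = 11; a_5 = 5; b_5 = 8.5; c_5 = 10.5; a_6 = 4; b_6 = 6.5; c_6 = 5; t_6 = 5.5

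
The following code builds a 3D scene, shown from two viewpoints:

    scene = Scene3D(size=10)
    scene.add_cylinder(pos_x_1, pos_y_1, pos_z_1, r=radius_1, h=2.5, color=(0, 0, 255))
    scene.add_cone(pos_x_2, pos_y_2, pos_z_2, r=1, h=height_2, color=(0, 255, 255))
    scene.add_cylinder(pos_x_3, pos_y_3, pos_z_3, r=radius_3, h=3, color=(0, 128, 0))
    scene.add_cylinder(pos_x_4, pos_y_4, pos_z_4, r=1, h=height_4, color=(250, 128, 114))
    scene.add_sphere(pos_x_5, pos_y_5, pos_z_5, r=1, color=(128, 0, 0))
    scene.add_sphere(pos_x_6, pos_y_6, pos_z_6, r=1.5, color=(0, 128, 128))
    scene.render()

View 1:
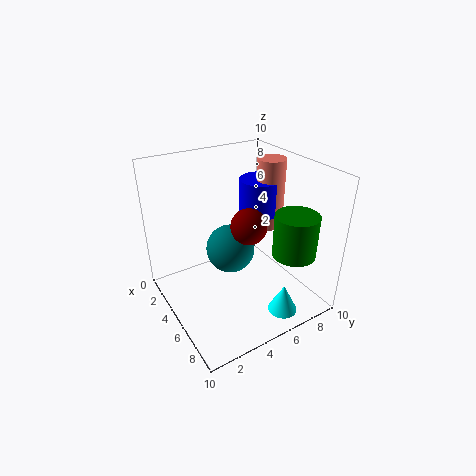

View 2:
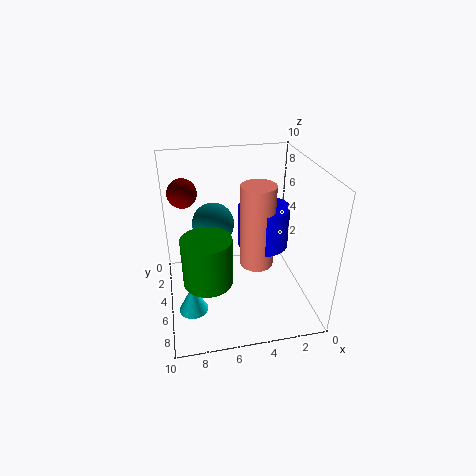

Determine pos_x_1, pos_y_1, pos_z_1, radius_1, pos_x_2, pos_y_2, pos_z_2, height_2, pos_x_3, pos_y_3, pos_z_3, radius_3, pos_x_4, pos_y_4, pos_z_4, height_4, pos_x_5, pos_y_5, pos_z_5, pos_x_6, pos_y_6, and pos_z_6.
pos_x_1 = 4
pos_y_1 = 7.5
pos_z_1 = 6
radius_1 = 1.5
pos_x_2 = 8.5
pos_y_2 = 6.5
pos_z_2 = 0.5
height_2 = 2
pos_x_3 = 7.5
pos_y_3 = 8
pos_z_3 = 4
radius_3 = 1.5
pos_x_4 = 4.5
pos_y_4 = 8
pos_z_4 = 5
height_4 = 5
pos_x_5 = 8.5
pos_y_5 = 3.5
pos_z_5 = 8
pos_x_6 = 6.5
pos_y_6 = 3.5
pos_z_6 = 5.5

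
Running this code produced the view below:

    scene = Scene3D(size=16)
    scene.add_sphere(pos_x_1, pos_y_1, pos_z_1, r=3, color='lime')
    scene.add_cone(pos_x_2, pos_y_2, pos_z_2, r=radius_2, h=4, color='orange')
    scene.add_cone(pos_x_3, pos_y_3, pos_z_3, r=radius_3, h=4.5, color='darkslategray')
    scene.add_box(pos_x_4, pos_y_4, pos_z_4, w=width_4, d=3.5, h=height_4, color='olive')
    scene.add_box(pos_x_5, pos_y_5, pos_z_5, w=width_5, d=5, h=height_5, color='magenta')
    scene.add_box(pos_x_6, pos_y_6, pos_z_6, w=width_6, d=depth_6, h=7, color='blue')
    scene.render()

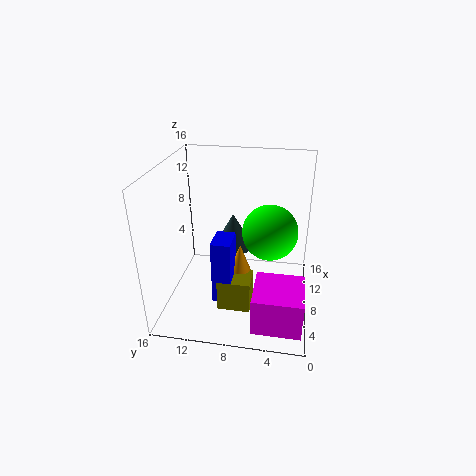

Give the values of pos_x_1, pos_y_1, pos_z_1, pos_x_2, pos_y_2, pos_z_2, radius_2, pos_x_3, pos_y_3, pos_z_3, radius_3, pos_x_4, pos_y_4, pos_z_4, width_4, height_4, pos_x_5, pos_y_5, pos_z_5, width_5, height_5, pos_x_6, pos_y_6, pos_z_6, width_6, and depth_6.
pos_x_1 = 8; pos_y_1 = 4.5; pos_z_1 = 9; pos_x_2 = 6.5; pos_y_2 = 7.5; pos_z_2 = 4; radius_2 = 1.5; pos_x_3 = 13; pos_y_3 = 9.5; pos_z_3 = 4; radius_3 = 2.5; pos_x_4 = 3.5; pos_y_4 = 6; pos_z_4 = 1.5; width_4 = 3; height_4 = 3.5; pos_x_5 = 0.5; pos_y_5 = 0.5; pos_z_5 = 1.5; width_5 = 5; height_5 = 4; pos_x_6 = 3.5; pos_y_6 = 8; pos_z_6 = 2.5; width_6 = 3; depth_6 = 2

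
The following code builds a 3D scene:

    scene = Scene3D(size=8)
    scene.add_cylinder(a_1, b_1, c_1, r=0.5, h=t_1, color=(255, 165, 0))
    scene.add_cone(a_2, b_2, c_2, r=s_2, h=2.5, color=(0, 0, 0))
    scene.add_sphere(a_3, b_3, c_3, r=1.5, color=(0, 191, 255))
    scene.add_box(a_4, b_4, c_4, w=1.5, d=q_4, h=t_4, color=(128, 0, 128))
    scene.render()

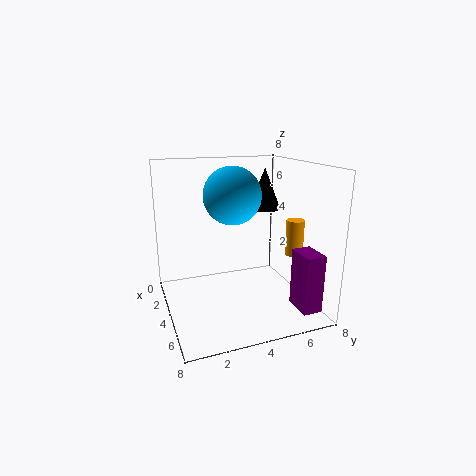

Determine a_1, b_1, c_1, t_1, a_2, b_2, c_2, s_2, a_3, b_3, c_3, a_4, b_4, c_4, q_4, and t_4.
a_1 = 5
b_1 = 7
c_1 = 3
t_1 = 2
a_2 = 2
b_2 = 6.5
c_2 = 5
s_2 = 1
a_3 = 4.5
b_3 = 3.5
c_3 = 6.5
a_4 = 6.5
b_4 = 6
c_4 = 1
q_4 = 1
t_4 = 3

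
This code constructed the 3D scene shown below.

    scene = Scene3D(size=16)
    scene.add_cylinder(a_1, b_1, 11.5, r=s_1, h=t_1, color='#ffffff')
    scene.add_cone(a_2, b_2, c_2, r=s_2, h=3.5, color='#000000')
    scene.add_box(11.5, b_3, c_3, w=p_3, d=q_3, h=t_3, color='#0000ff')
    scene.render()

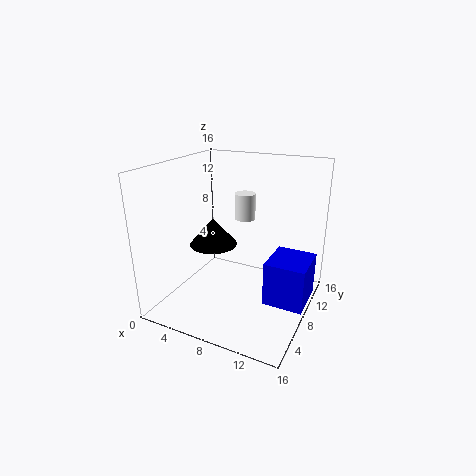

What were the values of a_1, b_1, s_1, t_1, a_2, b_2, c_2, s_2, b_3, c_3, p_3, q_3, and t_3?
a_1 = 10
b_1 = 5.5
s_1 = 1
t_1 = 2.5
a_2 = 3
b_2 = 11
c_2 = 5
s_2 = 3
b_3 = 7
c_3 = 1
p_3 = 4.5
q_3 = 5
t_3 = 5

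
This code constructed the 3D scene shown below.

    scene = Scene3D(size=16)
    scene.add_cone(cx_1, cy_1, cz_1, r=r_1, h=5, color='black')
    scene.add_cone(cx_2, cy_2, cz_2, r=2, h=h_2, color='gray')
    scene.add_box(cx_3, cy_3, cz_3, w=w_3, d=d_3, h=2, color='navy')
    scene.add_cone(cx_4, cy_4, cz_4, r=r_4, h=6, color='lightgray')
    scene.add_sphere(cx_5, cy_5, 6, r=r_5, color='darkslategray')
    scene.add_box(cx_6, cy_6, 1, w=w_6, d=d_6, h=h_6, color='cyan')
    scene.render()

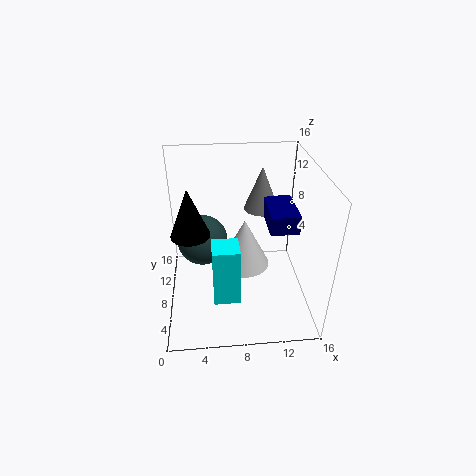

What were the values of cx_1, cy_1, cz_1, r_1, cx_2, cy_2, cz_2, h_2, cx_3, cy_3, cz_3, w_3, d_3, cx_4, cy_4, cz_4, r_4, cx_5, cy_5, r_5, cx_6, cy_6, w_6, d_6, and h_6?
cx_1 = 3
cy_1 = 6
cz_1 = 10
r_1 = 2
cx_2 = 11
cy_2 = 11
cz_2 = 10
h_2 = 5
cx_3 = 11
cy_3 = 5
cz_3 = 10
w_3 = 3
d_3 = 5
cx_4 = 9
cy_4 = 10
cz_4 = 3
r_4 = 3
cx_5 = 4
cy_5 = 11
r_5 = 3
cx_6 = 5
cy_6 = 5
w_6 = 3
d_6 = 3
h_6 = 7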